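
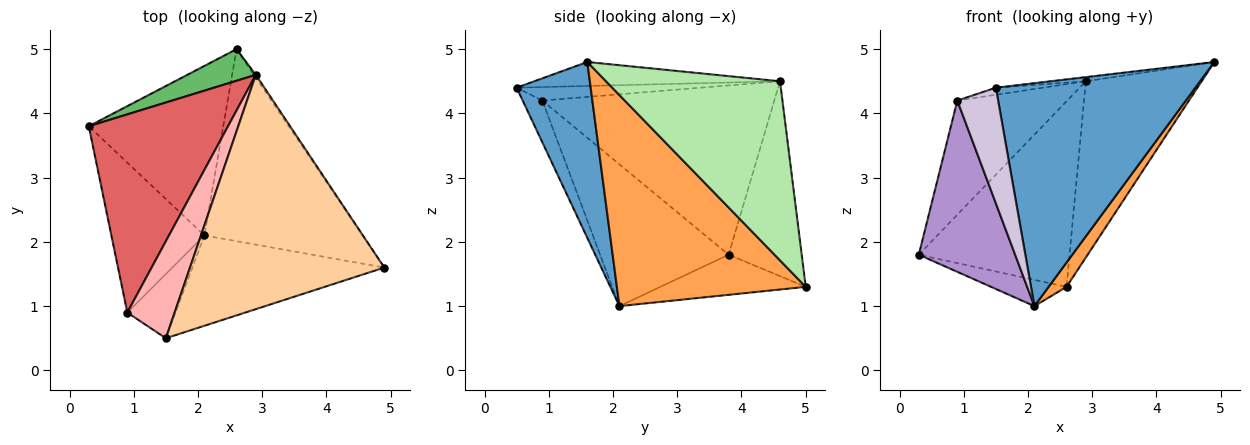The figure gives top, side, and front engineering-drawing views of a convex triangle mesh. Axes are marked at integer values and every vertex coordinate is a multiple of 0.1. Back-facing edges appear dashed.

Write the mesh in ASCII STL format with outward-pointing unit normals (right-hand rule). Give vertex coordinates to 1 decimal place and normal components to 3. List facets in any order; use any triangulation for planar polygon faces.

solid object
 facet normal 0.325 -0.876 -0.355
  outer loop
   vertex 2.1 2.1 1.0
   vertex 4.9 1.6 4.8
   vertex 1.5 0.5 4.4
  endloop
 endfacet
 facet normal -0.283 0.147 -0.948
  outer loop
   vertex 2.6 5.0 1.3
   vertex 2.1 2.1 1.0
   vertex 0.3 3.8 1.8
  endloop
 endfacet
 facet normal 0.798 -0.076 -0.598
  outer loop
   vertex 2.6 5.0 1.3
   vertex 4.9 1.6 4.8
   vertex 2.1 2.1 1.0
  endloop
 endfacet
 facet normal -0.122 0.018 0.992
  outer loop
   vertex 2.9 4.6 4.5
   vertex 1.5 0.5 4.4
   vertex 4.9 1.6 4.8
  endloop
 endfacet
 facet normal -0.431 0.889 0.152
  outer loop
   vertex 2.9 4.6 4.5
   vertex 2.6 5.0 1.3
   vertex 0.3 3.8 1.8
  endloop
 endfacet
 facet normal 0.832 0.554 -0.009
  outer loop
   vertex 2.9 4.6 4.5
   vertex 4.9 1.6 4.8
   vertex 2.6 5.0 1.3
  endloop
 endfacet
 facet normal -0.725 0.344 0.597
  outer loop
   vertex 0.9 0.9 4.2
   vertex 2.9 4.6 4.5
   vertex 0.3 3.8 1.8
  endloop
 endfacet
 facet normal -0.273 0.070 0.959
  outer loop
   vertex 0.9 0.9 4.2
   vertex 1.5 0.5 4.4
   vertex 2.9 4.6 4.5
  endloop
 endfacet
 facet normal -0.708 -0.531 -0.465
  outer loop
   vertex 0.9 0.9 4.2
   vertex 0.3 3.8 1.8
   vertex 2.1 2.1 1.0
  endloop
 endfacet
 facet normal -0.388 -0.806 -0.448
  outer loop
   vertex 0.9 0.9 4.2
   vertex 2.1 2.1 1.0
   vertex 1.5 0.5 4.4
  endloop
 endfacet
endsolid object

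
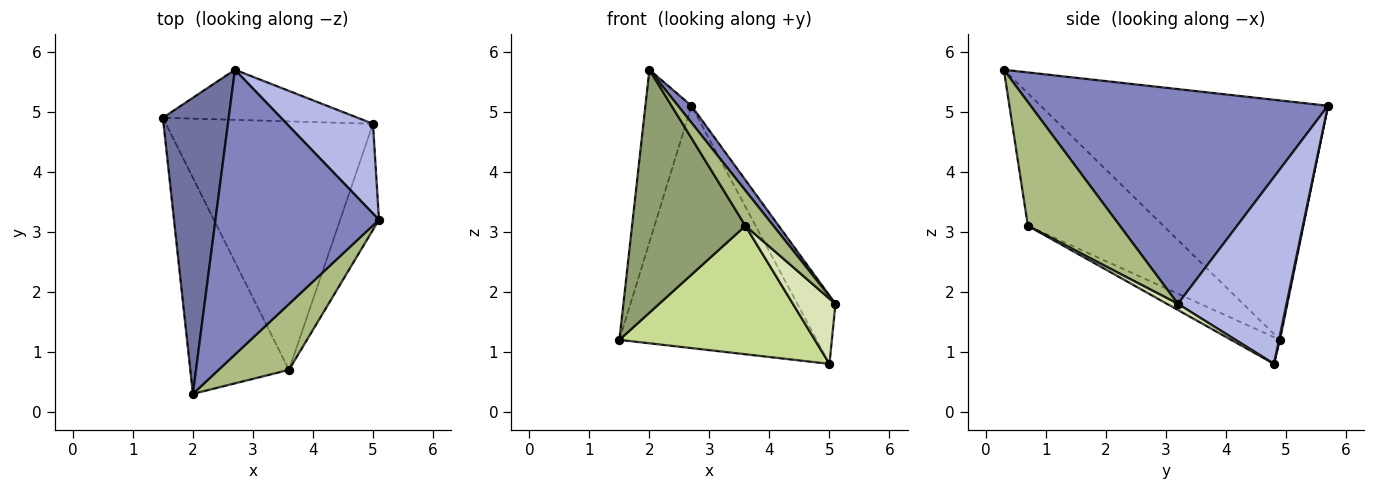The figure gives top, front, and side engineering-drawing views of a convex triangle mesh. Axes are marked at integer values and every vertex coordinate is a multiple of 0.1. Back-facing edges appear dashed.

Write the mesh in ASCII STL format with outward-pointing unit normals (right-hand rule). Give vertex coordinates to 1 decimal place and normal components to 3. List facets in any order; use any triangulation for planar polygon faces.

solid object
 facet normal -0.953 0.153 0.262
  outer loop
   vertex 2.7 5.7 5.1
   vertex 1.5 4.9 1.2
   vertex 2.0 0.3 5.7
  endloop
 endfacet
 facet normal 0.795 -0.036 0.605
  outer loop
   vertex 2.7 5.7 5.1
   vertex 2.0 0.3 5.7
   vertex 5.1 3.2 1.8
  endloop
 endfacet
 facet normal 0.005 0.979 -0.202
  outer loop
   vertex 5.0 4.8 0.8
   vertex 1.5 4.9 1.2
   vertex 2.7 5.7 5.1
  endloop
 endfacet
 facet normal 0.865 0.304 0.399
  outer loop
   vertex 5.0 4.8 0.8
   vertex 2.7 5.7 5.1
   vertex 5.1 3.2 1.8
  endloop
 endfacet
 facet normal -0.666 -0.557 -0.496
  outer loop
   vertex 3.6 0.7 3.1
   vertex 2.0 0.3 5.7
   vertex 1.5 4.9 1.2
  endloop
 endfacet
 facet normal 0.840 -0.256 0.478
  outer loop
   vertex 3.6 0.7 3.1
   vertex 5.1 3.2 1.8
   vertex 2.0 0.3 5.7
  endloop
 endfacet
 facet normal -0.114 -0.456 -0.883
  outer loop
   vertex 3.6 0.7 3.1
   vertex 1.5 4.9 1.2
   vertex 5.0 4.8 0.8
  endloop
 endfacet
 facet normal 0.134 -0.519 -0.844
  outer loop
   vertex 3.6 0.7 3.1
   vertex 5.0 4.8 0.8
   vertex 5.1 3.2 1.8
  endloop
 endfacet
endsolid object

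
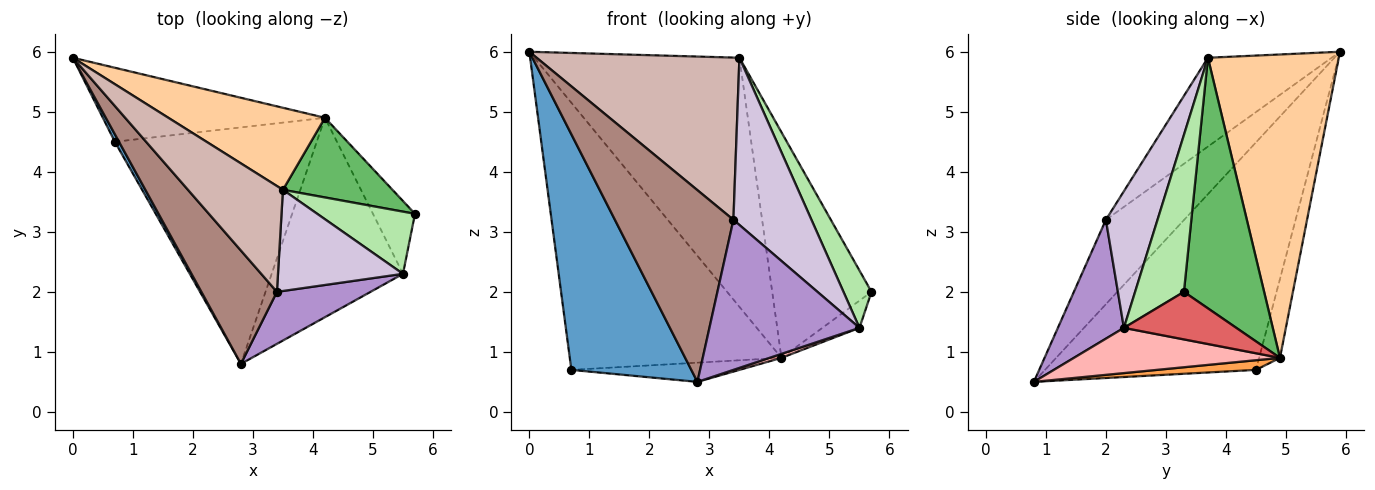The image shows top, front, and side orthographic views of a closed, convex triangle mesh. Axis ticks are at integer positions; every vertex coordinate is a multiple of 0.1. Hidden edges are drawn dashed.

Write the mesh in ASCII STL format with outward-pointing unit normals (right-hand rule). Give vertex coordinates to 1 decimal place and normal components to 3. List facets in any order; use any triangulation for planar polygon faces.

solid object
 facet normal -0.869 -0.494 0.016
  outer loop
   vertex 0.7 4.5 0.7
   vertex 2.8 0.8 0.5
   vertex 0.0 5.9 6.0
  endloop
 endfacet
 facet normal -0.094 0.959 -0.266
  outer loop
   vertex 0.7 4.5 0.7
   vertex 0.0 5.9 6.0
   vertex 4.2 4.9 0.9
  endloop
 endfacet
 facet normal 0.048 0.081 -0.996
  outer loop
   vertex 0.7 4.5 0.7
   vertex 4.2 4.9 0.9
   vertex 2.8 0.8 0.5
  endloop
 endfacet
 facet normal 0.518 0.812 0.268
  outer loop
   vertex 3.5 3.7 5.9
   vertex 4.2 4.9 0.9
   vertex 0.0 5.9 6.0
  endloop
 endfacet
 facet normal 0.606 0.750 0.265
  outer loop
   vertex 3.5 3.7 5.9
   vertex 5.7 3.3 2.0
   vertex 4.2 4.9 0.9
  endloop
 endfacet
 facet normal 0.763 -0.438 0.475
  outer loop
   vertex 5.5 2.3 1.4
   vertex 5.7 3.3 2.0
   vertex 3.5 3.7 5.9
  endloop
 endfacet
 facet normal 0.727 0.240 -0.643
  outer loop
   vertex 5.5 2.3 1.4
   vertex 4.2 4.9 0.9
   vertex 5.7 3.3 2.0
  endloop
 endfacet
 facet normal 0.326 -0.019 -0.945
  outer loop
   vertex 5.5 2.3 1.4
   vertex 2.8 0.8 0.5
   vertex 4.2 4.9 0.9
  endloop
 endfacet
 facet normal 0.384 -0.872 0.302
  outer loop
   vertex 3.4 2.0 3.2
   vertex 2.8 0.8 0.5
   vertex 5.5 2.3 1.4
  endloop
 endfacet
 facet normal 0.493 -0.745 0.451
  outer loop
   vertex 3.4 2.0 3.2
   vertex 5.5 2.3 1.4
   vertex 3.5 3.7 5.9
  endloop
 endfacet
 facet normal -0.494 -0.748 0.442
  outer loop
   vertex 3.4 2.0 3.2
   vertex 0.0 5.9 6.0
   vertex 2.8 0.8 0.5
  endloop
 endfacet
 facet normal -0.455 -0.746 0.486
  outer loop
   vertex 3.4 2.0 3.2
   vertex 3.5 3.7 5.9
   vertex 0.0 5.9 6.0
  endloop
 endfacet
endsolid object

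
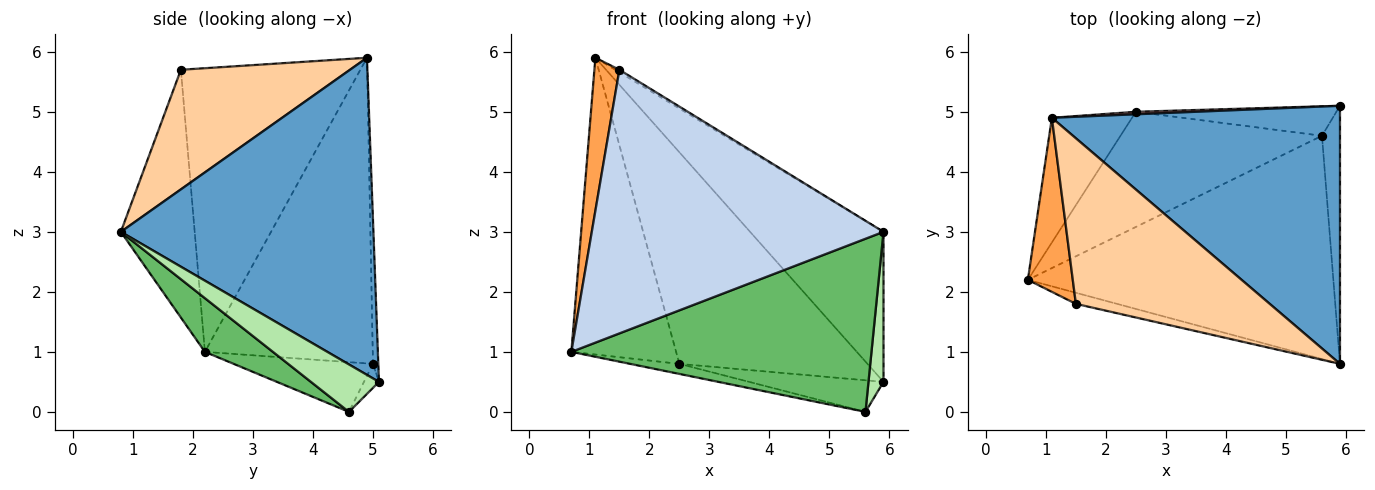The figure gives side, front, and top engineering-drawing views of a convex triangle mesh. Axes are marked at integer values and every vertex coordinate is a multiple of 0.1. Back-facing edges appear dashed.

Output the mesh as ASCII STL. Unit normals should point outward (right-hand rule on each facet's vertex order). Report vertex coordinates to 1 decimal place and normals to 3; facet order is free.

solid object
 facet normal 0.689 0.364 0.626
  outer loop
   vertex 1.1 4.9 5.9
   vertex 5.9 0.8 3.0
   vertex 5.9 5.1 0.5
  endloop
 endfacet
 facet normal -0.245 -0.969 -0.041
  outer loop
   vertex 1.5 1.8 5.7
   vertex 0.7 2.2 1.0
   vertex 5.9 0.8 3.0
  endloop
 endfacet
 facet normal -0.978 -0.136 0.155
  outer loop
   vertex 1.5 1.8 5.7
   vertex 1.1 4.9 5.9
   vertex 0.7 2.2 1.0
  endloop
 endfacet
 facet normal 0.525 0.013 0.851
  outer loop
   vertex 1.5 1.8 5.7
   vertex 5.9 0.8 3.0
   vertex 1.1 4.9 5.9
  endloop
 endfacet
 facet normal 0.138 -0.607 -0.783
  outer loop
   vertex 5.6 4.6 0.0
   vertex 5.9 0.8 3.0
   vertex 0.7 2.2 1.0
  endloop
 endfacet
 facet normal 0.916 -0.202 -0.347
  outer loop
   vertex 5.6 4.6 0.0
   vertex 5.9 5.1 0.5
   vertex 5.9 0.8 3.0
  endloop
 endfacet
 facet normal -0.828 0.517 -0.217
  outer loop
   vertex 2.5 5.0 0.8
   vertex 0.7 2.2 1.0
   vertex 1.1 4.9 5.9
  endloop
 endfacet
 facet normal -0.028 1.000 0.012
  outer loop
   vertex 2.5 5.0 0.8
   vertex 1.1 4.9 5.9
   vertex 5.9 5.1 0.5
  endloop
 endfacet
 facet normal -0.239 0.084 -0.967
  outer loop
   vertex 2.5 5.0 0.8
   vertex 5.6 4.6 0.0
   vertex 0.7 2.2 1.0
  endloop
 endfacet
 facet normal -0.081 0.729 -0.680
  outer loop
   vertex 2.5 5.0 0.8
   vertex 5.9 5.1 0.5
   vertex 5.6 4.6 0.0
  endloop
 endfacet
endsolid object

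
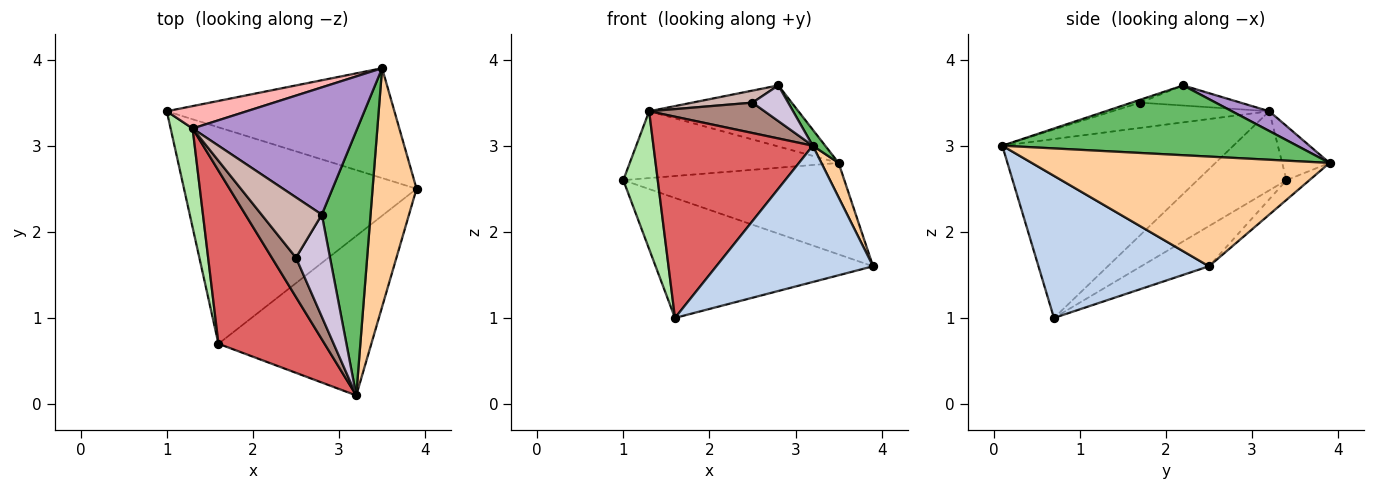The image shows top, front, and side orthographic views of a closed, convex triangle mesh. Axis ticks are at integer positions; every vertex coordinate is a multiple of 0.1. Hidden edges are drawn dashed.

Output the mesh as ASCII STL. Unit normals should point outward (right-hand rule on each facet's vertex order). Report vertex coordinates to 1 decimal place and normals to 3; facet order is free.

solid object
 facet normal -0.149 0.479 -0.865
  outer loop
   vertex 1.6 0.7 1.0
   vertex 1.0 3.4 2.6
   vertex 3.9 2.5 1.6
  endloop
 endfacet
 facet normal 0.577 -0.531 -0.621
  outer loop
   vertex 1.6 0.7 1.0
   vertex 3.9 2.5 1.6
   vertex 3.2 0.1 3.0
  endloop
 endfacet
 facet normal -0.066 0.638 -0.767
  outer loop
   vertex 3.5 3.9 2.8
   vertex 3.9 2.5 1.6
   vertex 1.0 3.4 2.6
  endloop
 endfacet
 facet normal 0.927 -0.054 0.372
  outer loop
   vertex 3.5 3.9 2.8
   vertex 3.2 0.1 3.0
   vertex 3.9 2.5 1.6
  endloop
 endfacet
 facet normal 0.819 -0.035 0.572
  outer loop
   vertex 2.8 2.2 3.7
   vertex 3.2 0.1 3.0
   vertex 3.5 3.9 2.8
  endloop
 endfacet
 facet normal -0.903 -0.349 0.251
  outer loop
   vertex 1.3 3.2 3.4
   vertex 1.0 3.4 2.6
   vertex 1.6 0.7 1.0
  endloop
 endfacet
 facet normal -0.740 -0.510 0.439
  outer loop
   vertex 1.3 3.2 3.4
   vertex 1.6 0.7 1.0
   vertex 3.2 0.1 3.0
  endloop
 endfacet
 facet normal -0.210 0.927 0.311
  outer loop
   vertex 1.3 3.2 3.4
   vertex 3.5 3.9 2.8
   vertex 1.0 3.4 2.6
  endloop
 endfacet
 facet normal 0.108 0.430 0.896
  outer loop
   vertex 1.3 3.2 3.4
   vertex 2.8 2.2 3.7
   vertex 3.5 3.9 2.8
  endloop
 endfacet
 facet normal -0.079 -0.329 0.941
  outer loop
   vertex 2.5 1.7 3.5
   vertex 3.2 0.1 3.0
   vertex 2.8 2.2 3.7
  endloop
 endfacet
 facet normal -0.638 -0.470 0.610
  outer loop
   vertex 2.5 1.7 3.5
   vertex 1.3 3.2 3.4
   vertex 3.2 0.1 3.0
  endloop
 endfacet
 facet normal -0.311 -0.186 0.932
  outer loop
   vertex 2.5 1.7 3.5
   vertex 2.8 2.2 3.7
   vertex 1.3 3.2 3.4
  endloop
 endfacet
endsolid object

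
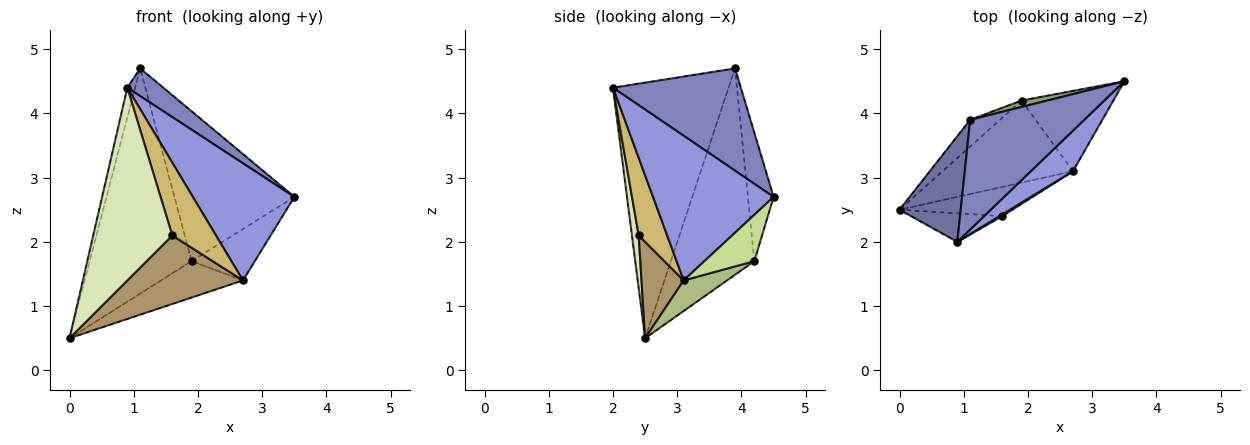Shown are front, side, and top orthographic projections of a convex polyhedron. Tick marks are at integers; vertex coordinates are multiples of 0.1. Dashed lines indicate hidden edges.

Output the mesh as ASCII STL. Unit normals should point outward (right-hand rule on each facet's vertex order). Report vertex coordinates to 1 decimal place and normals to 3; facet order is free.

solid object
 facet normal -0.970 0.065 0.232
  outer loop
   vertex 1.1 3.9 4.7
   vertex 0.0 2.5 0.5
   vertex 0.9 2.0 4.4
  endloop
 endfacet
 facet normal 0.656 -0.185 0.732
  outer loop
   vertex 1.1 3.9 4.7
   vertex 0.9 2.0 4.4
   vertex 3.5 4.5 2.7
  endloop
 endfacet
 facet normal 0.747 -0.629 0.218
  outer loop
   vertex 2.7 3.1 1.4
   vertex 3.5 4.5 2.7
   vertex 0.9 2.0 4.4
  endloop
 endfacet
 facet normal -0.631 0.770 -0.091
  outer loop
   vertex 1.9 4.2 1.7
   vertex 0.0 2.5 0.5
   vertex 1.1 3.9 4.7
  endloop
 endfacet
 facet normal -0.209 0.977 0.042
  outer loop
   vertex 1.9 4.2 1.7
   vertex 1.1 3.9 4.7
   vertex 3.5 4.5 2.7
  endloop
 endfacet
 facet normal 0.210 0.396 -0.894
  outer loop
   vertex 1.9 4.2 1.7
   vertex 2.7 3.1 1.4
   vertex 0.0 2.5 0.5
  endloop
 endfacet
 facet normal 0.391 0.496 -0.775
  outer loop
   vertex 1.9 4.2 1.7
   vertex 3.5 4.5 2.7
   vertex 2.7 3.1 1.4
  endloop
 endfacet
 facet normal 0.084 -0.986 -0.146
  outer loop
   vertex 1.6 2.4 2.1
   vertex 0.9 2.0 4.4
   vertex 0.0 2.5 0.5
  endloop
 endfacet
 facet normal 0.318 -0.872 -0.372
  outer loop
   vertex 1.6 2.4 2.1
   vertex 0.0 2.5 0.5
   vertex 2.7 3.1 1.4
  endloop
 endfacet
 facet normal 0.546 -0.838 0.021
  outer loop
   vertex 1.6 2.4 2.1
   vertex 2.7 3.1 1.4
   vertex 0.9 2.0 4.4
  endloop
 endfacet
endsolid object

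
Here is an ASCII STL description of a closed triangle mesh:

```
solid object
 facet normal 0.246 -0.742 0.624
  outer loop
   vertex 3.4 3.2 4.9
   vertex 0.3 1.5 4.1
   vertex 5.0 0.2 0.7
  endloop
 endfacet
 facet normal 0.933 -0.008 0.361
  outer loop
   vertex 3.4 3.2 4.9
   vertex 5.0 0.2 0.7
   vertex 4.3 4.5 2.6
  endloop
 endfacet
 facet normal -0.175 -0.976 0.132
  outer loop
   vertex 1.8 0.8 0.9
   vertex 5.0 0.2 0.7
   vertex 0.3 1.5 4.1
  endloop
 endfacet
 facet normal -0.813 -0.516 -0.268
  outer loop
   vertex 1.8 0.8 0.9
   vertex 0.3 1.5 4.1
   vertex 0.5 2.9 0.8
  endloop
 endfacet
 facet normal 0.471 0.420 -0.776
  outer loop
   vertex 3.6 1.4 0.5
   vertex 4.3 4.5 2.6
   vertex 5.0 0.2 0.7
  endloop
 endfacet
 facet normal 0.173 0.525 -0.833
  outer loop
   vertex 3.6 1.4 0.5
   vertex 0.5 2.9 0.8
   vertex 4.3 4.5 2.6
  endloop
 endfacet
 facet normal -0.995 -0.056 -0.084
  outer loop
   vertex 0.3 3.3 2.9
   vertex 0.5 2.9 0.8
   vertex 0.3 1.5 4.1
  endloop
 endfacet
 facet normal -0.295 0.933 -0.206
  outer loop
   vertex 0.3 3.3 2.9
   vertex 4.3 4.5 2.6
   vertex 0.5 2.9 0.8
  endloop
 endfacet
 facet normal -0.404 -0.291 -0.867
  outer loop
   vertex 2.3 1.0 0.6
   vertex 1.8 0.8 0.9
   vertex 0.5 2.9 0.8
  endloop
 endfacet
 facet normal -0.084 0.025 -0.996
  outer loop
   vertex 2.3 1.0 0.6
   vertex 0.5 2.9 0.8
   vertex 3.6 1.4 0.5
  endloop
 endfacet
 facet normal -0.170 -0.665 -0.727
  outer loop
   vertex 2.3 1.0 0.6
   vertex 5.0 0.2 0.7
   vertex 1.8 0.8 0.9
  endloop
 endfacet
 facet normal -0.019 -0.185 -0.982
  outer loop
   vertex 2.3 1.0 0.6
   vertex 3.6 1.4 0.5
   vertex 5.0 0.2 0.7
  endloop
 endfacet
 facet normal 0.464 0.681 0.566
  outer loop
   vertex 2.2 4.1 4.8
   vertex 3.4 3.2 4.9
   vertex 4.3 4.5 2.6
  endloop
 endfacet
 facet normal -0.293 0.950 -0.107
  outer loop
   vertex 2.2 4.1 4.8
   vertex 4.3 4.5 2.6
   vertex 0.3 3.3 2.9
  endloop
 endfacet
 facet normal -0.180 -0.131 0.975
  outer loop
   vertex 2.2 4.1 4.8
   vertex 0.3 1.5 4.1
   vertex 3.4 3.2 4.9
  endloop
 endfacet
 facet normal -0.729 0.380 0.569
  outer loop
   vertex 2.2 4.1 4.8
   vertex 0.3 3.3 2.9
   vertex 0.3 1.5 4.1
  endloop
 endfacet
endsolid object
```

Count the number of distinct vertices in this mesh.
10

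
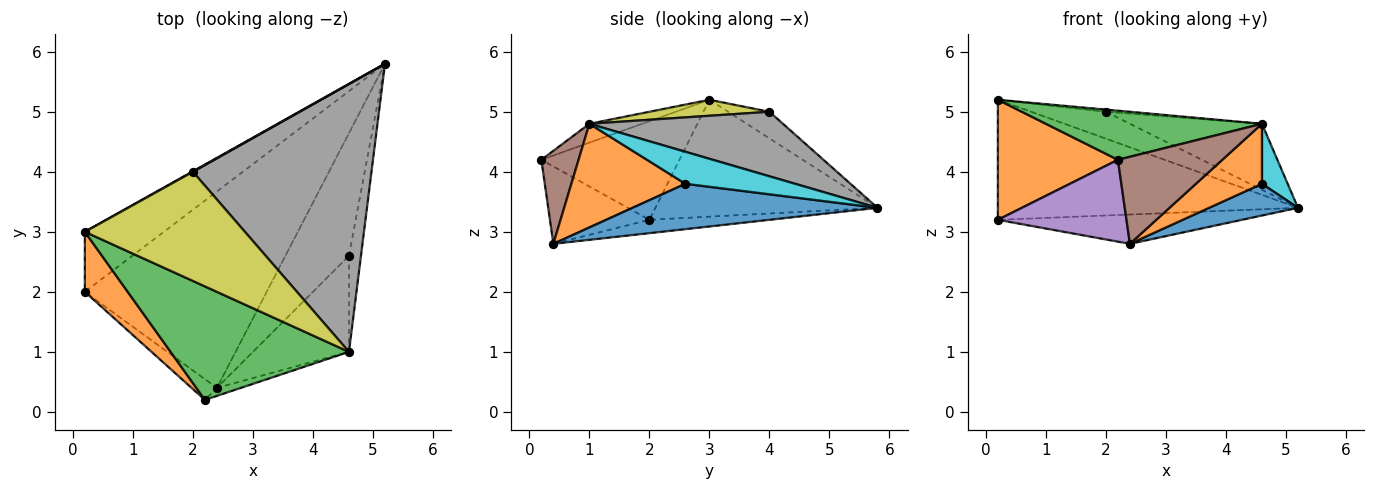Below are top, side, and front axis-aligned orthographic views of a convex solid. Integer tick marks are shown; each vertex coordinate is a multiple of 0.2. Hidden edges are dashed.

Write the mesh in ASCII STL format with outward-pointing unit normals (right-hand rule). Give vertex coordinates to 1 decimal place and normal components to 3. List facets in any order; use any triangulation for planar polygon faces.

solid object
 facet normal -0.552 0.746 -0.373
  outer loop
   vertex 0.2 3.0 5.2
   vertex 5.2 5.8 3.4
   vertex 0.2 2.0 3.2
  endloop
 endfacet
 facet normal -0.717 -0.623 0.312
  outer loop
   vertex 0.2 3.0 5.2
   vertex 0.2 2.0 3.2
   vertex 2.2 0.2 4.2
  endloop
 endfacet
 facet normal -0.097 -0.395 0.913
  outer loop
   vertex 4.6 1.0 4.8
   vertex 0.2 3.0 5.2
   vertex 2.2 0.2 4.2
  endloop
 endfacet
 facet normal -0.072 0.147 -0.986
  outer loop
   vertex 2.4 0.4 2.8
   vertex 0.2 2.0 3.2
   vertex 5.2 5.8 3.4
  endloop
 endfacet
 facet normal -0.600 -0.776 -0.196
  outer loop
   vertex 2.4 0.4 2.8
   vertex 2.2 0.2 4.2
   vertex 0.2 2.0 3.2
  endloop
 endfacet
 facet normal 0.334 -0.938 -0.086
  outer loop
   vertex 2.4 0.4 2.8
   vertex 4.6 1.0 4.8
   vertex 2.2 0.2 4.2
  endloop
 endfacet
 facet normal -0.484 0.875 0.016
  outer loop
   vertex 2.0 4.0 5.0
   vertex 5.2 5.8 3.4
   vertex 0.2 3.0 5.2
  endloop
 endfacet
 facet normal 0.331 0.226 0.916
  outer loop
   vertex 2.0 4.0 5.0
   vertex 4.6 1.0 4.8
   vertex 5.2 5.8 3.4
  endloop
 endfacet
 facet normal 0.099 0.020 0.995
  outer loop
   vertex 2.0 4.0 5.0
   vertex 0.2 3.0 5.2
   vertex 4.6 1.0 4.8
  endloop
 endfacet
 facet normal 0.915 -0.214 -0.343
  outer loop
   vertex 4.6 2.6 3.8
   vertex 5.2 5.8 3.4
   vertex 4.6 1.0 4.8
  endloop
 endfacet
 facet normal 0.568 -0.206 -0.797
  outer loop
   vertex 4.6 2.6 3.8
   vertex 2.4 0.4 2.8
   vertex 5.2 5.8 3.4
  endloop
 endfacet
 facet normal 0.675 -0.391 -0.625
  outer loop
   vertex 4.6 2.6 3.8
   vertex 4.6 1.0 4.8
   vertex 2.4 0.4 2.8
  endloop
 endfacet
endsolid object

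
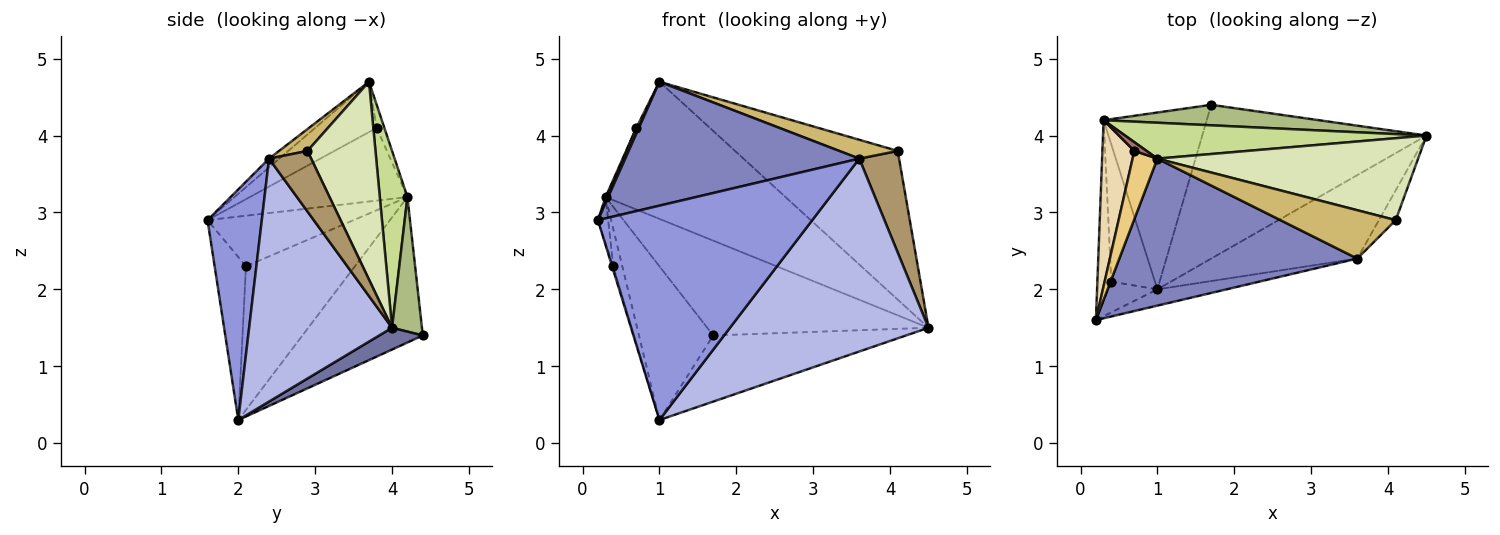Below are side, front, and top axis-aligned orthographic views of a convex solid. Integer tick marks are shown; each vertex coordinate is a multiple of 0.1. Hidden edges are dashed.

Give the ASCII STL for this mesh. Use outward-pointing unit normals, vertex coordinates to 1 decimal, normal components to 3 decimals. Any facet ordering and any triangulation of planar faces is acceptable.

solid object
 facet normal 0.089 0.393 -0.915
  outer loop
   vertex 1.0 2.0 0.3
   vertex 1.7 4.4 1.4
   vertex 4.5 4.0 1.5
  endloop
 endfacet
 facet normal -0.028 -0.644 0.764
  outer loop
   vertex 3.6 2.4 3.7
   vertex 1.0 3.7 4.7
   vertex 0.2 1.6 2.9
  endloop
 endfacet
 facet normal 0.245 -0.967 -0.073
  outer loop
   vertex 3.6 2.4 3.7
   vertex 0.2 1.6 2.9
   vertex 1.0 2.0 0.3
  endloop
 endfacet
 facet normal 0.551 -0.766 -0.331
  outer loop
   vertex 3.6 2.4 3.7
   vertex 1.0 2.0 0.3
   vertex 4.5 4.0 1.5
  endloop
 endfacet
 facet normal -0.729 0.449 -0.517
  outer loop
   vertex 0.3 4.2 3.2
   vertex 1.7 4.4 1.4
   vertex 1.0 2.0 0.3
  endloop
 endfacet
 facet normal 0.131 0.969 0.210
  outer loop
   vertex 0.3 4.2 3.2
   vertex 4.5 4.0 1.5
   vertex 1.7 4.4 1.4
  endloop
 endfacet
 facet normal 0.147 0.957 0.250
  outer loop
   vertex 0.3 4.2 3.2
   vertex 1.0 3.7 4.7
   vertex 4.5 4.0 1.5
  endloop
 endfacet
 facet normal 0.344 0.822 0.453
  outer loop
   vertex 4.1 2.9 3.8
   vertex 4.5 4.0 1.5
   vertex 1.0 3.7 4.7
  endloop
 endfacet
 facet normal 0.713 -0.673 -0.198
  outer loop
   vertex 4.1 2.9 3.8
   vertex 3.6 2.4 3.7
   vertex 4.5 4.0 1.5
  endloop
 endfacet
 facet normal 0.174 -0.358 0.918
  outer loop
   vertex 4.1 2.9 3.8
   vertex 1.0 3.7 4.7
   vertex 3.6 2.4 3.7
  endloop
 endfacet
 facet normal -0.896 -0.037 0.442
  outer loop
   vertex 0.7 3.8 4.1
   vertex 0.2 1.6 2.9
   vertex 1.0 3.7 4.7
  endloop
 endfacet
 facet normal -0.916 -0.011 0.402
  outer loop
   vertex 0.7 3.8 4.1
   vertex 0.3 4.2 3.2
   vertex 0.2 1.6 2.9
  endloop
 endfacet
 facet normal -0.869 0.174 0.463
  outer loop
   vertex 0.7 3.8 4.1
   vertex 1.0 3.7 4.7
   vertex 0.3 4.2 3.2
  endloop
 endfacet
 facet normal -0.957 0.036 -0.289
  outer loop
   vertex 0.4 2.1 2.3
   vertex 1.0 2.0 0.3
   vertex 0.2 1.6 2.9
  endloop
 endfacet
 facet normal -0.962 0.068 -0.264
  outer loop
   vertex 0.4 2.1 2.3
   vertex 0.2 1.6 2.9
   vertex 0.3 4.2 3.2
  endloop
 endfacet
 facet normal -0.954 0.079 -0.290
  outer loop
   vertex 0.4 2.1 2.3
   vertex 0.3 4.2 3.2
   vertex 1.0 2.0 0.3
  endloop
 endfacet
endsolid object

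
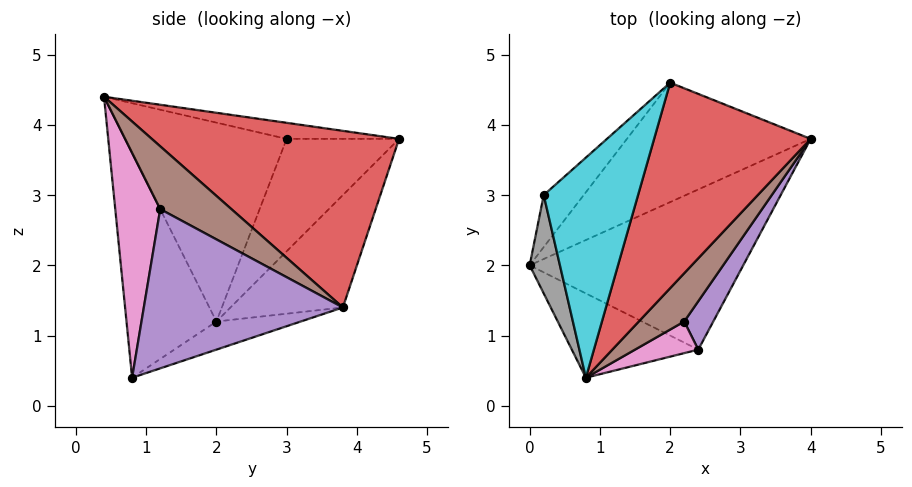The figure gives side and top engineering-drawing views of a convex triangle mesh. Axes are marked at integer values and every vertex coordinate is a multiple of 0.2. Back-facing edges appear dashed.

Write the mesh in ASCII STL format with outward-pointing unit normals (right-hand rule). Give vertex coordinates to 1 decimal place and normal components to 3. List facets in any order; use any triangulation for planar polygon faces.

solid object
 facet normal -0.121 0.371 -0.921
  outer loop
   vertex 2.4 0.8 0.4
   vertex 0.0 2.0 1.2
   vertex 4.0 3.8 1.4
  endloop
 endfacet
 facet normal -0.503 -0.817 -0.283
  outer loop
   vertex 0.8 0.4 4.4
   vertex 0.0 2.0 1.2
   vertex 2.4 0.8 0.4
  endloop
 endfacet
 facet normal -0.325 0.782 -0.532
  outer loop
   vertex 2.0 4.6 3.8
   vertex 4.0 3.8 1.4
   vertex 0.0 2.0 1.2
  endloop
 endfacet
 facet normal 0.743 -0.118 0.659
  outer loop
   vertex 2.0 4.6 3.8
   vertex 0.8 0.4 4.4
   vertex 4.0 3.8 1.4
  endloop
 endfacet
 facet normal 0.849 -0.505 0.155
  outer loop
   vertex 2.2 1.2 2.8
   vertex 2.4 0.8 0.4
   vertex 4.0 3.8 1.4
  endloop
 endfacet
 facet normal 0.787 -0.238 0.569
  outer loop
   vertex 2.2 1.2 2.8
   vertex 4.0 3.8 1.4
   vertex 0.8 0.4 4.4
  endloop
 endfacet
 facet normal 0.634 -0.753 0.178
  outer loop
   vertex 2.2 1.2 2.8
   vertex 0.8 0.4 4.4
   vertex 2.4 0.8 0.4
  endloop
 endfacet
 facet normal -0.971 -0.190 0.148
  outer loop
   vertex 0.2 3.0 3.8
   vertex 0.0 2.0 1.2
   vertex 0.8 0.4 4.4
  endloop
 endfacet
 facet normal -0.647 0.727 -0.230
  outer loop
   vertex 0.2 3.0 3.8
   vertex 2.0 4.6 3.8
   vertex 0.0 2.0 1.2
  endloop
 endfacet
 facet normal -0.165 0.185 0.969
  outer loop
   vertex 0.2 3.0 3.8
   vertex 0.8 0.4 4.4
   vertex 2.0 4.6 3.8
  endloop
 endfacet
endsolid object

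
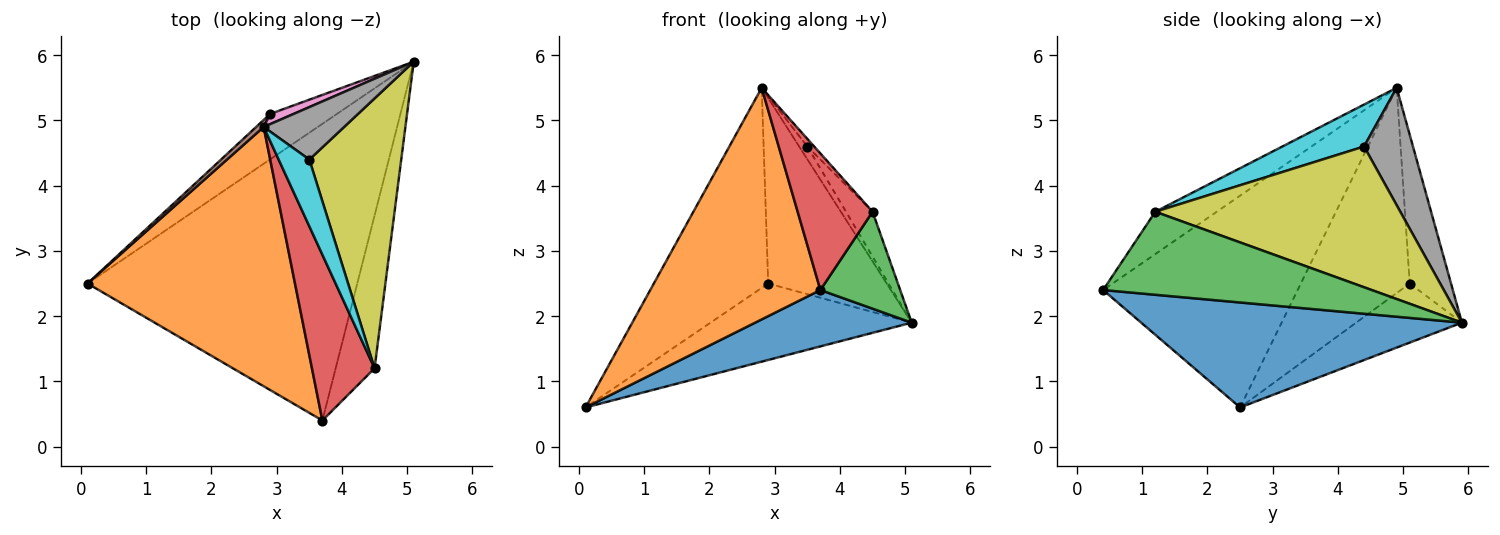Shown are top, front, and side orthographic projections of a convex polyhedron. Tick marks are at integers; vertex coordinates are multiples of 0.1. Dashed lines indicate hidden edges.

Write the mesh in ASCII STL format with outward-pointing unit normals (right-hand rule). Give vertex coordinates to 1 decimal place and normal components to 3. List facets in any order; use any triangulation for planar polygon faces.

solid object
 facet normal 0.357 -0.174 -0.918
  outer loop
   vertex 3.7 0.4 2.4
   vertex 0.1 2.5 0.6
   vertex 5.1 5.9 1.9
  endloop
 endfacet
 facet normal -0.606 -0.530 0.593
  outer loop
   vertex 2.8 4.9 5.5
   vertex 0.1 2.5 0.6
   vertex 3.7 0.4 2.4
  endloop
 endfacet
 facet normal 0.874 -0.260 -0.410
  outer loop
   vertex 4.5 1.2 3.6
   vertex 3.7 0.4 2.4
   vertex 5.1 5.9 1.9
  endloop
 endfacet
 facet normal -0.462 -0.564 0.684
  outer loop
   vertex 4.5 1.2 3.6
   vertex 2.8 4.9 5.5
   vertex 3.7 0.4 2.4
  endloop
 endfacet
 facet normal -0.412 0.784 -0.465
  outer loop
   vertex 2.9 5.1 2.5
   vertex 5.1 5.9 1.9
   vertex 0.1 2.5 0.6
  endloop
 endfacet
 facet normal -0.689 0.724 0.025
  outer loop
   vertex 2.9 5.1 2.5
   vertex 0.1 2.5 0.6
   vertex 2.8 4.9 5.5
  endloop
 endfacet
 facet normal -0.329 0.943 0.052
  outer loop
   vertex 2.9 5.1 2.5
   vertex 2.8 4.9 5.5
   vertex 5.1 5.9 1.9
  endloop
 endfacet
 facet normal 0.817 0.136 0.560
  outer loop
   vertex 3.5 4.4 4.6
   vertex 5.1 5.9 1.9
   vertex 2.8 4.9 5.5
  endloop
 endfacet
 facet normal 0.834 0.090 0.544
  outer loop
   vertex 3.5 4.4 4.6
   vertex 4.5 1.2 3.6
   vertex 5.1 5.9 1.9
  endloop
 endfacet
 facet normal 0.805 0.068 0.589
  outer loop
   vertex 3.5 4.4 4.6
   vertex 2.8 4.9 5.5
   vertex 4.5 1.2 3.6
  endloop
 endfacet
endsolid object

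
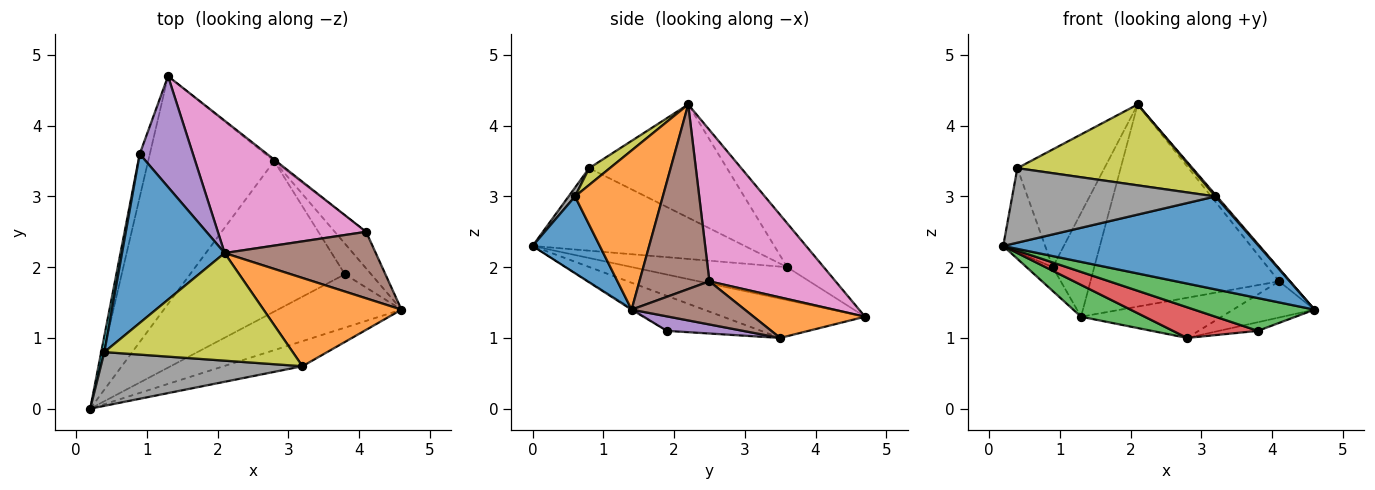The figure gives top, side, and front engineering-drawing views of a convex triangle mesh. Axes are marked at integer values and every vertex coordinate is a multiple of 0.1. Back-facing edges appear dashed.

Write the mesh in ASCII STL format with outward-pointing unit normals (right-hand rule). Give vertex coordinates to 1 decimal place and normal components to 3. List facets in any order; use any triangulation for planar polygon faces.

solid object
 facet normal 0.246 -0.936 -0.253
  outer loop
   vertex 3.2 0.6 3.0
   vertex 0.2 0.0 2.3
   vertex 4.6 1.4 1.4
  endloop
 endfacet
 facet normal 0.756 -0.013 0.655
  outer loop
   vertex 3.2 0.6 3.0
   vertex 4.6 1.4 1.4
   vertex 2.1 2.2 4.3
  endloop
 endfacet
 facet normal -0.008 -0.524 -0.852
  outer loop
   vertex 3.8 1.9 1.1
   vertex 4.6 1.4 1.4
   vertex 0.2 0.0 2.3
  endloop
 endfacet
 facet normal -0.944 0.159 -0.289
  outer loop
   vertex 0.9 3.6 2.0
   vertex 1.3 4.7 1.3
   vertex 0.2 0.0 2.3
  endloop
 endfacet
 facet normal -0.516 0.586 0.625
  outer loop
   vertex 0.9 3.6 2.0
   vertex 2.1 2.2 4.3
   vertex 1.3 4.7 1.3
  endloop
 endfacet
 facet normal 0.768 0.120 0.629
  outer loop
   vertex 4.1 2.5 1.8
   vertex 2.1 2.2 4.3
   vertex 4.6 1.4 1.4
  endloop
 endfacet
 facet normal 0.488 0.730 0.478
  outer loop
   vertex 4.1 2.5 1.8
   vertex 1.3 4.7 1.3
   vertex 2.1 2.2 4.3
  endloop
 endfacet
 facet normal 0.026 -0.811 0.585
  outer loop
   vertex 0.4 0.8 3.4
   vertex 0.2 0.0 2.3
   vertex 3.2 0.6 3.0
  endloop
 endfacet
 facet normal 0.071 -0.599 0.798
  outer loop
   vertex 0.4 0.8 3.4
   vertex 3.2 0.6 3.0
   vertex 2.1 2.2 4.3
  endloop
 endfacet
 facet normal -0.980 0.194 0.037
  outer loop
   vertex 0.4 0.8 3.4
   vertex 0.9 3.6 2.0
   vertex 0.2 0.0 2.3
  endloop
 endfacet
 facet normal -0.671 0.424 0.608
  outer loop
   vertex 0.4 0.8 3.4
   vertex 2.1 2.2 4.3
   vertex 0.9 3.6 2.0
  endloop
 endfacet
 facet normal 0.621 0.783 -0.030
  outer loop
   vertex 2.8 3.5 1.0
   vertex 1.3 4.7 1.3
   vertex 4.1 2.5 1.8
  endloop
 endfacet
 facet normal -0.295 -0.132 -0.946
  outer loop
   vertex 2.8 3.5 1.0
   vertex 0.2 0.0 2.3
   vertex 1.3 4.7 1.3
  endloop
 endfacet
 facet normal -0.216 -0.195 -0.957
  outer loop
   vertex 2.8 3.5 1.0
   vertex 3.8 1.9 1.1
   vertex 0.2 0.0 2.3
  endloop
 endfacet
 facet normal 0.469 0.240 -0.850
  outer loop
   vertex 2.8 3.5 1.0
   vertex 4.6 1.4 1.4
   vertex 3.8 1.9 1.1
  endloop
 endfacet
 facet normal 0.699 0.503 -0.508
  outer loop
   vertex 2.8 3.5 1.0
   vertex 4.1 2.5 1.8
   vertex 4.6 1.4 1.4
  endloop
 endfacet
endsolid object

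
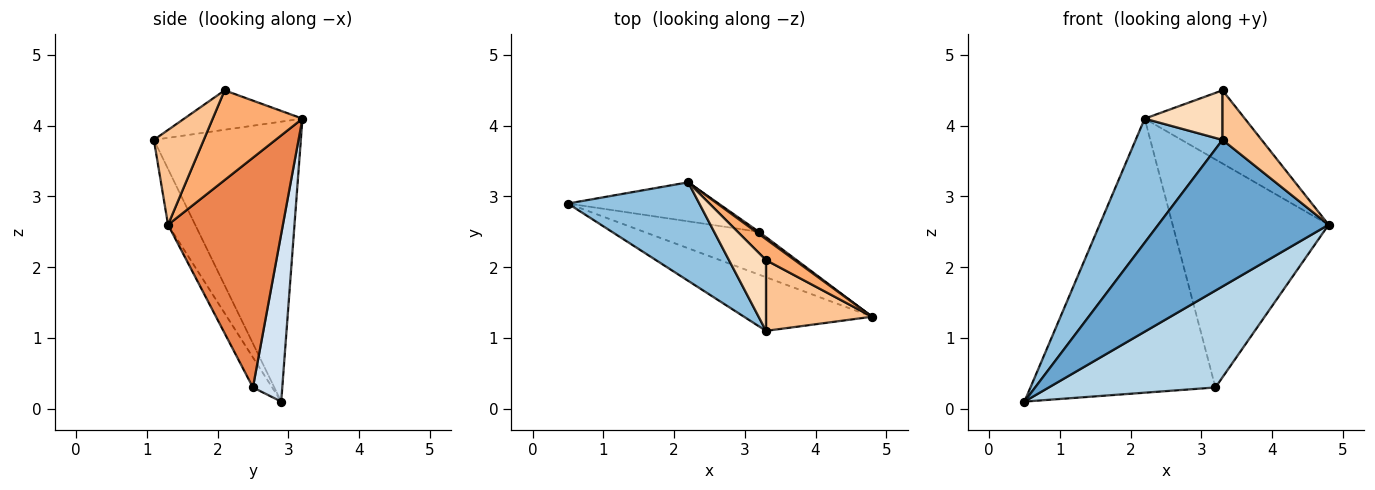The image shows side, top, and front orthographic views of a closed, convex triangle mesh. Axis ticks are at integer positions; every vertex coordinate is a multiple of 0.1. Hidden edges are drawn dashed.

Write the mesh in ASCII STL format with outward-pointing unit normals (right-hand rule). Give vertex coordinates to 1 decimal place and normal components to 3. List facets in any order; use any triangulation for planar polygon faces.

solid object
 facet normal -0.148 -0.929 -0.340
  outer loop
   vertex 3.3 1.1 3.8
   vertex 0.5 2.9 0.1
   vertex 4.8 1.3 2.6
  endloop
 endfacet
 facet normal -0.798 -0.472 0.375
  outer loop
   vertex 3.3 1.1 3.8
   vertex 2.2 3.2 4.1
   vertex 0.5 2.9 0.1
  endloop
 endfacet
 facet normal -0.105 -0.910 -0.402
  outer loop
   vertex 3.2 2.5 0.3
   vertex 4.8 1.3 2.6
   vertex 0.5 2.9 0.1
  endloop
 endfacet
 facet normal 0.155 0.978 -0.139
  outer loop
   vertex 3.2 2.5 0.3
   vertex 0.5 2.9 0.1
   vertex 2.2 3.2 4.1
  endloop
 endfacet
 facet normal 0.593 0.805 0.008
  outer loop
   vertex 3.2 2.5 0.3
   vertex 2.2 3.2 4.1
   vertex 4.8 1.3 2.6
  endloop
 endfacet
 facet normal 0.653 0.728 0.209
  outer loop
   vertex 3.3 2.1 4.5
   vertex 4.8 1.3 2.6
   vertex 2.2 3.2 4.1
  endloop
 endfacet
 facet normal 0.591 -0.463 0.661
  outer loop
   vertex 3.3 2.1 4.5
   vertex 3.3 1.1 3.8
   vertex 4.8 1.3 2.6
  endloop
 endfacet
 facet normal -0.657 -0.432 0.618
  outer loop
   vertex 3.3 2.1 4.5
   vertex 2.2 3.2 4.1
   vertex 3.3 1.1 3.8
  endloop
 endfacet
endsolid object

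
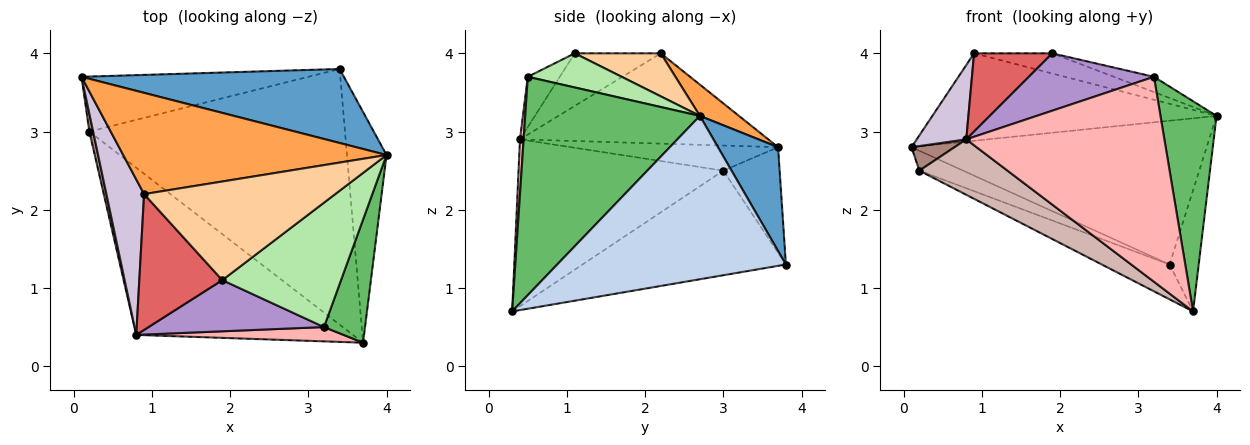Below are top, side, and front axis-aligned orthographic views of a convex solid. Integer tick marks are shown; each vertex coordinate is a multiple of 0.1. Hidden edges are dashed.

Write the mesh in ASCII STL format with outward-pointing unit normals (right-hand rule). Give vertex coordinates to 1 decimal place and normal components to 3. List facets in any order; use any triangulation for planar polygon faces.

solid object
 facet normal 0.178 0.875 0.450
  outer loop
   vertex 3.4 3.8 1.3
   vertex 0.1 3.7 2.8
   vertex 4.0 2.7 3.2
  endloop
 endfacet
 facet normal 0.965 0.123 -0.234
  outer loop
   vertex 3.4 3.8 1.3
   vertex 4.0 2.7 3.2
   vertex 3.7 0.3 0.7
  endloop
 endfacet
 facet normal 0.090 0.651 0.754
  outer loop
   vertex 0.9 2.2 4.0
   vertex 4.0 2.7 3.2
   vertex 0.1 3.7 2.8
  endloop
 endfacet
 facet normal 0.215 0.196 0.957
  outer loop
   vertex 0.9 2.2 4.0
   vertex 1.9 1.1 4.0
   vertex 4.0 2.7 3.2
  endloop
 endfacet
 facet normal 0.937 -0.301 0.176
  outer loop
   vertex 3.2 0.5 3.7
   vertex 3.7 0.3 0.7
   vertex 4.0 2.7 3.2
  endloop
 endfacet
 facet normal 0.274 0.117 0.954
  outer loop
   vertex 3.2 0.5 3.7
   vertex 4.0 2.7 3.2
   vertex 1.9 1.1 4.0
  endloop
 endfacet
 facet normal -0.481 -0.437 0.760
  outer loop
   vertex 0.8 0.4 2.9
   vertex 1.9 1.1 4.0
   vertex 0.9 2.2 4.0
  endloop
 endfacet
 facet normal 0.018 -0.997 0.070
  outer loop
   vertex 0.8 0.4 2.9
   vertex 3.7 0.3 0.7
   vertex 3.2 0.5 3.7
  endloop
 endfacet
 facet normal -0.187 -0.733 0.654
  outer loop
   vertex 0.8 0.4 2.9
   vertex 3.2 0.5 3.7
   vertex 1.9 1.1 4.0
  endloop
 endfacet
 facet normal -0.908 -0.181 0.379
  outer loop
   vertex 0.8 0.4 2.9
   vertex 0.9 2.2 4.0
   vertex 0.1 3.7 2.8
  endloop
 endfacet
 facet normal -0.969 -0.201 0.146
  outer loop
   vertex 0.2 3.0 2.5
   vertex 0.8 0.4 2.9
   vertex 0.1 3.7 2.8
  endloop
 endfacet
 facet normal -0.590 -0.254 -0.766
  outer loop
   vertex 0.2 3.0 2.5
   vertex 3.7 0.3 0.7
   vertex 0.8 0.4 2.9
  endloop
 endfacet
 facet normal -0.401 0.312 -0.861
  outer loop
   vertex 0.2 3.0 2.5
   vertex 0.1 3.7 2.8
   vertex 3.4 3.8 1.3
  endloop
 endfacet
 facet normal -0.376 0.125 -0.918
  outer loop
   vertex 0.2 3.0 2.5
   vertex 3.4 3.8 1.3
   vertex 3.7 0.3 0.7
  endloop
 endfacet
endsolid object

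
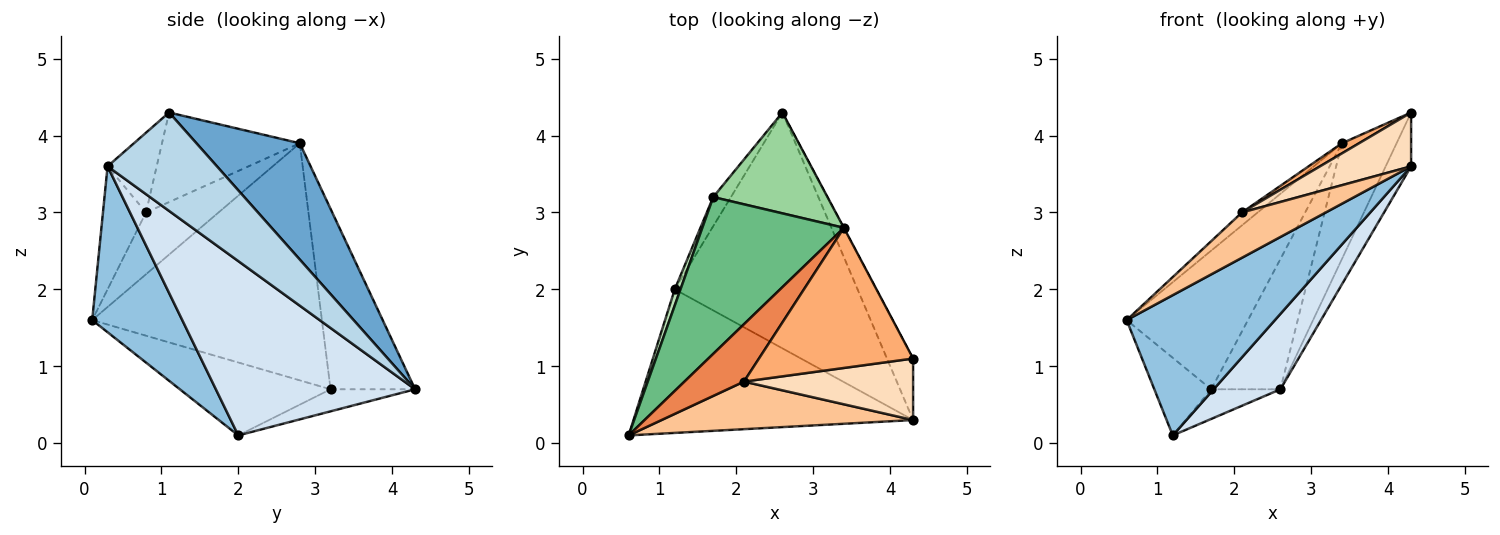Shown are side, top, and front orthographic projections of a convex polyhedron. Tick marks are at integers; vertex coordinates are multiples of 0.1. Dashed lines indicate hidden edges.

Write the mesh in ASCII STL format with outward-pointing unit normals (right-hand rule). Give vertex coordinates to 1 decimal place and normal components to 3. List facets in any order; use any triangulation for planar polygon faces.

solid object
 facet normal 0.884 0.468 -0.002
  outer loop
   vertex 3.4 2.8 3.9
   vertex 4.3 1.1 4.3
   vertex 2.6 4.3 0.7
  endloop
 endfacet
 facet normal 0.391 -0.643 -0.658
  outer loop
   vertex 4.3 0.3 3.6
   vertex 0.6 0.1 1.6
   vertex 1.2 2.0 0.1
  endloop
 endfacet
 facet normal 0.943 0.219 -0.250
  outer loop
   vertex 4.3 0.3 3.6
   vertex 2.6 4.3 0.7
   vertex 4.3 1.1 4.3
  endloop
 endfacet
 facet normal 0.672 -0.225 -0.705
  outer loop
   vertex 4.3 0.3 3.6
   vertex 1.2 2.0 0.1
   vertex 2.6 4.3 0.7
  endloop
 endfacet
 facet normal -0.712 0.154 0.685
  outer loop
   vertex 2.1 0.8 3.0
   vertex 3.4 2.8 3.9
   vertex 0.6 0.1 1.6
  endloop
 endfacet
 facet normal -0.501 -0.062 0.863
  outer loop
   vertex 2.1 0.8 3.0
   vertex 4.3 1.1 4.3
   vertex 3.4 2.8 3.9
  endloop
 endfacet
 facet normal -0.334 -0.650 0.683
  outer loop
   vertex 2.1 0.8 3.0
   vertex 0.6 0.1 1.6
   vertex 4.3 0.3 3.6
  endloop
 endfacet
 facet normal -0.334 -0.621 0.709
  outer loop
   vertex 2.1 0.8 3.0
   vertex 4.3 0.3 3.6
   vertex 4.3 1.1 4.3
  endloop
 endfacet
 facet normal -0.782 0.413 0.467
  outer loop
   vertex 1.7 3.2 0.7
   vertex 0.6 0.1 1.6
   vertex 3.4 2.8 3.9
  endloop
 endfacet
 facet normal -0.695 0.569 0.440
  outer loop
   vertex 1.7 3.2 0.7
   vertex 3.4 2.8 3.9
   vertex 2.6 4.3 0.7
  endloop
 endfacet
 facet normal -0.933 0.352 0.073
  outer loop
   vertex 1.7 3.2 0.7
   vertex 1.2 2.0 0.1
   vertex 0.6 0.1 1.6
  endloop
 endfacet
 facet normal -0.657 0.538 -0.528
  outer loop
   vertex 1.7 3.2 0.7
   vertex 2.6 4.3 0.7
   vertex 1.2 2.0 0.1
  endloop
 endfacet
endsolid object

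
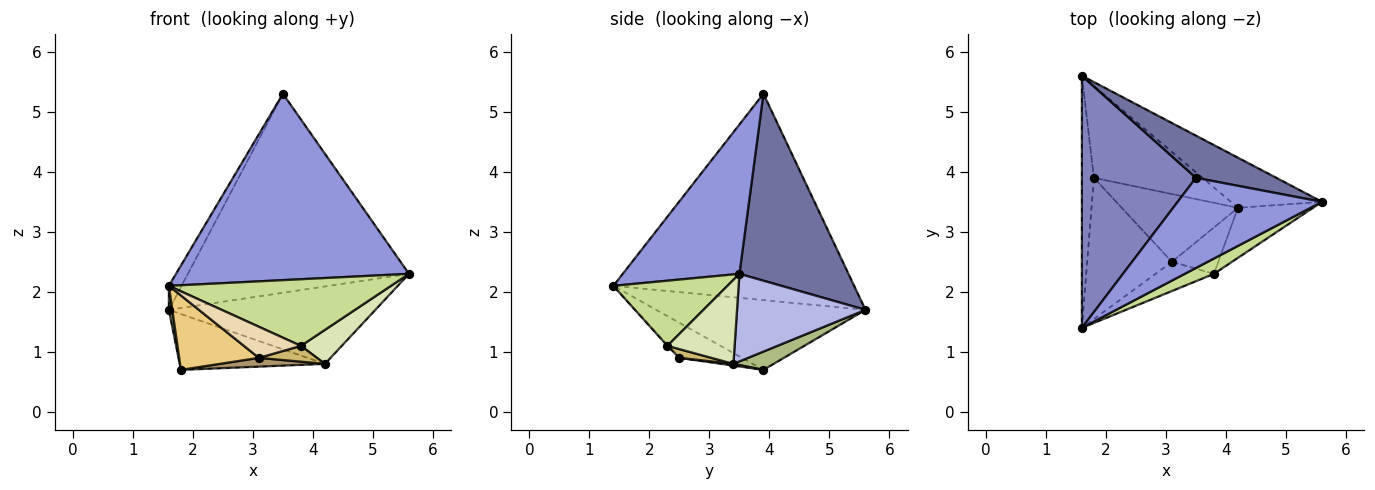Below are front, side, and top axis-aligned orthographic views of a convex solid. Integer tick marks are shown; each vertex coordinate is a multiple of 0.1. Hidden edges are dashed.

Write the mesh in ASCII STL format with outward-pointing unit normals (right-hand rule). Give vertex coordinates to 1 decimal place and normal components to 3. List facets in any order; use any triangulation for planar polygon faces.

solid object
 facet normal 0.435 0.881 0.187
  outer loop
   vertex 3.5 3.9 5.3
   vertex 5.6 3.5 2.3
   vertex 1.6 5.6 1.7
  endloop
 endfacet
 facet normal -0.874 0.046 0.483
  outer loop
   vertex 3.5 3.9 5.3
   vertex 1.6 5.6 1.7
   vertex 1.6 1.4 2.1
  endloop
 endfacet
 facet normal 0.411 -0.821 0.397
  outer loop
   vertex 3.5 3.9 5.3
   vertex 1.6 1.4 2.1
   vertex 5.6 3.5 2.3
  endloop
 endfacet
 facet normal 0.463 0.744 -0.482
  outer loop
   vertex 4.2 3.4 0.8
   vertex 1.6 5.6 1.7
   vertex 5.6 3.5 2.3
  endloop
 endfacet
 facet normal -0.985 -0.016 -0.170
  outer loop
   vertex 1.8 3.9 0.7
   vertex 1.6 1.4 2.1
   vertex 1.6 5.6 1.7
  endloop
 endfacet
 facet normal 0.142 0.514 -0.846
  outer loop
   vertex 1.8 3.9 0.7
   vertex 1.6 5.6 1.7
   vertex 4.2 3.4 0.8
  endloop
 endfacet
 facet normal 0.448 -0.872 0.200
  outer loop
   vertex 3.8 2.3 1.1
   vertex 5.6 3.5 2.3
   vertex 1.6 1.4 2.1
  endloop
 endfacet
 facet normal 0.679 -0.413 -0.607
  outer loop
   vertex 3.8 2.3 1.1
   vertex 4.2 3.4 0.8
   vertex 5.6 3.5 2.3
  endloop
 endfacet
 facet normal 0.015 -0.128 -0.992
  outer loop
   vertex 3.1 2.5 0.9
   vertex 1.8 3.9 0.7
   vertex 4.2 3.4 0.8
  endloop
 endfacet
 facet normal 0.175 -0.318 -0.932
  outer loop
   vertex 3.1 2.5 0.9
   vertex 4.2 3.4 0.8
   vertex 3.8 2.3 1.1
  endloop
 endfacet
 facet normal -0.344 -0.438 -0.831
  outer loop
   vertex 3.1 2.5 0.9
   vertex 1.6 1.4 2.1
   vertex 1.8 3.9 0.7
  endloop
 endfacet
 facet normal -0.013 -0.729 -0.684
  outer loop
   vertex 3.1 2.5 0.9
   vertex 3.8 2.3 1.1
   vertex 1.6 1.4 2.1
  endloop
 endfacet
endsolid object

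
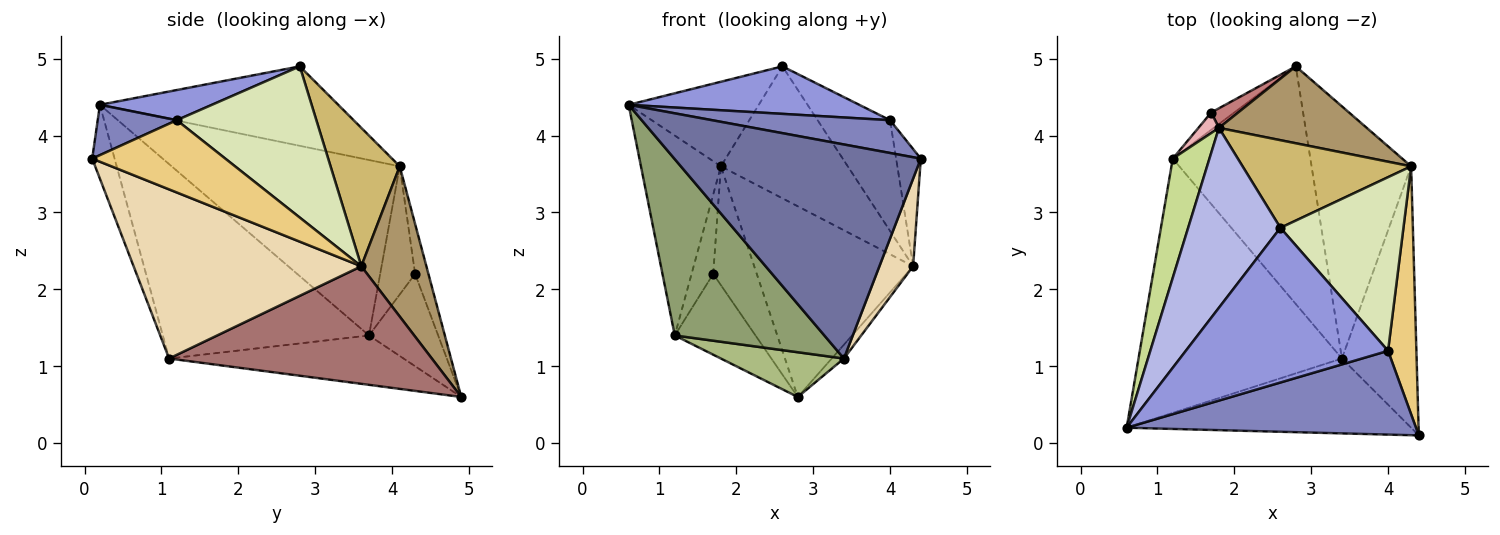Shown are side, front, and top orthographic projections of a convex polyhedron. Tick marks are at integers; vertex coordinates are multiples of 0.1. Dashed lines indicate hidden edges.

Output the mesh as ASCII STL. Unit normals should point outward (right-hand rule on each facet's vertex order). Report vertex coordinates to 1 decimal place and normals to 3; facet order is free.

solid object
 facet normal -0.085 -0.940 -0.329
  outer loop
   vertex 3.4 1.1 1.1
   vertex 4.4 0.1 3.7
   vertex 0.6 0.2 4.4
  endloop
 endfacet
 facet normal 0.160 -0.360 0.919
  outer loop
   vertex 4.0 1.2 4.2
   vertex 0.6 0.2 4.4
   vertex 4.4 0.1 3.7
  endloop
 endfacet
 facet normal 0.141 -0.291 0.946
  outer loop
   vertex 4.0 1.2 4.2
   vertex 2.6 2.8 4.9
   vertex 0.6 0.2 4.4
  endloop
 endfacet
 facet normal -0.615 0.336 0.714
  outer loop
   vertex 1.8 4.1 3.6
   vertex 0.6 0.2 4.4
   vertex 2.6 2.8 4.9
  endloop
 endfacet
 facet normal -0.618 -0.448 -0.646
  outer loop
   vertex 1.2 3.7 1.4
   vertex 3.4 1.1 1.1
   vertex 0.6 0.2 4.4
  endloop
 endfacet
 facet normal -0.333 -0.174 -0.927
  outer loop
   vertex 1.2 3.7 1.4
   vertex 2.8 4.9 0.6
   vertex 3.4 1.1 1.1
  endloop
 endfacet
 facet normal -0.926 0.325 0.193
  outer loop
   vertex 1.2 3.7 1.4
   vertex 0.6 0.2 4.4
   vertex 1.8 4.1 3.6
  endloop
 endfacet
 facet normal 0.720 0.374 0.585
  outer loop
   vertex 4.3 3.6 2.3
   vertex 2.6 2.8 4.9
   vertex 4.0 1.2 4.2
  endloop
 endfacet
 facet normal 0.355 0.867 0.350
  outer loop
   vertex 4.3 3.6 2.3
   vertex 2.8 4.9 0.6
   vertex 1.8 4.1 3.6
  endloop
 endfacet
 facet normal 0.414 0.758 0.504
  outer loop
   vertex 4.3 3.6 2.3
   vertex 1.8 4.1 3.6
   vertex 2.6 2.8 4.9
  endloop
 endfacet
 facet normal 0.917 0.170 0.360
  outer loop
   vertex 4.3 3.6 2.3
   vertex 4.0 1.2 4.2
   vertex 4.4 0.1 3.7
  endloop
 endfacet
 facet normal 0.907 -0.134 -0.400
  outer loop
   vertex 4.3 3.6 2.3
   vertex 4.4 0.1 3.7
   vertex 3.4 1.1 1.1
  endloop
 endfacet
 facet normal 0.763 0.035 -0.646
  outer loop
   vertex 4.3 3.6 2.3
   vertex 3.4 1.1 1.1
   vertex 2.8 4.9 0.6
  endloop
 endfacet
 facet normal -0.289 0.945 0.156
  outer loop
   vertex 1.7 4.3 2.2
   vertex 1.8 4.1 3.6
   vertex 2.8 4.9 0.6
  endloop
 endfacet
 facet normal -0.642 0.749 -0.161
  outer loop
   vertex 1.7 4.3 2.2
   vertex 2.8 4.9 0.6
   vertex 1.2 3.7 1.4
  endloop
 endfacet
 facet normal -0.842 0.522 0.135
  outer loop
   vertex 1.7 4.3 2.2
   vertex 1.2 3.7 1.4
   vertex 1.8 4.1 3.6
  endloop
 endfacet
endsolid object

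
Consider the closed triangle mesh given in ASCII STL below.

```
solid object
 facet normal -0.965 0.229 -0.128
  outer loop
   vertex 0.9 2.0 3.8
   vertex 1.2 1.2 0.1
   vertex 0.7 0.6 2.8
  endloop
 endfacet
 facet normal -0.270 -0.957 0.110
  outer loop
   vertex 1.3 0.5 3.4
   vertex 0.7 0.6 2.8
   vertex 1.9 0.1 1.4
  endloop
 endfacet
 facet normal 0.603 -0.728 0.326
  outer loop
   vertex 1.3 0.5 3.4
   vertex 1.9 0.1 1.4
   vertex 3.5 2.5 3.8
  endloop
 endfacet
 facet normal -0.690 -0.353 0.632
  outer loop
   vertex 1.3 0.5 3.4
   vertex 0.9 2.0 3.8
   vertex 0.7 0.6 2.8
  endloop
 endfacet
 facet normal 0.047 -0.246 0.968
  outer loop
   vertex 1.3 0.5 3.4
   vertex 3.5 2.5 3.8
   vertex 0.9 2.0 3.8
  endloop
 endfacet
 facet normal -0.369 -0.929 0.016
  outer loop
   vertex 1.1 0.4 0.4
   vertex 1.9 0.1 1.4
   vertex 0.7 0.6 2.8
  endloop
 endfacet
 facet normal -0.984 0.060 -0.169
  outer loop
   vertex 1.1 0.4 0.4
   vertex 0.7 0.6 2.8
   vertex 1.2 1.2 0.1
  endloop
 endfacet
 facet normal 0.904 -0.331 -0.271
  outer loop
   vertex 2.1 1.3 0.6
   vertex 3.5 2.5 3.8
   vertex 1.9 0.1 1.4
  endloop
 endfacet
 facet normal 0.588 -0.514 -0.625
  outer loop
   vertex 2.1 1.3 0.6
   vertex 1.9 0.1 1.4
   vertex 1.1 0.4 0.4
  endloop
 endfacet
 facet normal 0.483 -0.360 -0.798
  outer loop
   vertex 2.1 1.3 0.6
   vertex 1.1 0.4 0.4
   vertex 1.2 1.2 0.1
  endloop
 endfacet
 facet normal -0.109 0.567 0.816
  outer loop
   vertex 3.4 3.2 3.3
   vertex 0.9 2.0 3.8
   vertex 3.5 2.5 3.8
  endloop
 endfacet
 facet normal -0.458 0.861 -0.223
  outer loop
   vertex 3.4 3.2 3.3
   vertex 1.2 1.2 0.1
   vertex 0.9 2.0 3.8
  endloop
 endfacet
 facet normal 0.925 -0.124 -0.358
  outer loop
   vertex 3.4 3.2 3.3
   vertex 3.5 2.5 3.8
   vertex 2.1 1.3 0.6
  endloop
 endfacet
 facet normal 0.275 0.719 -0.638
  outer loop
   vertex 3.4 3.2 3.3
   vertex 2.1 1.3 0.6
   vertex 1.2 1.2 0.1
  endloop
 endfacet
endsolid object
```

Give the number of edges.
21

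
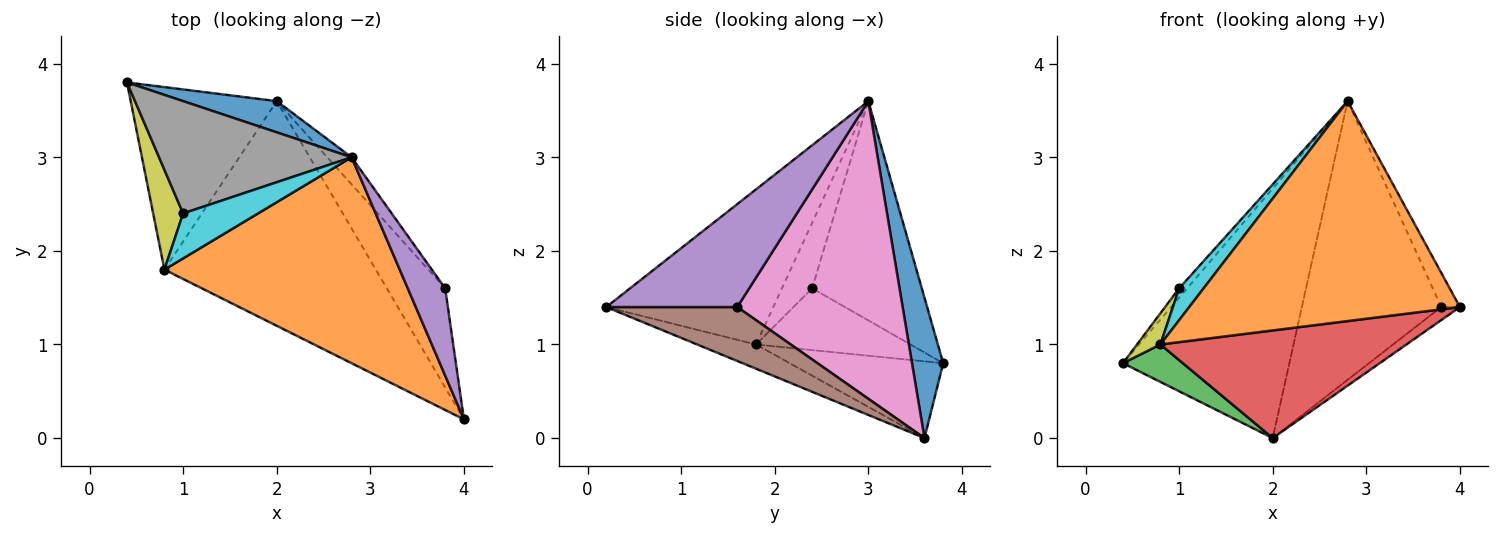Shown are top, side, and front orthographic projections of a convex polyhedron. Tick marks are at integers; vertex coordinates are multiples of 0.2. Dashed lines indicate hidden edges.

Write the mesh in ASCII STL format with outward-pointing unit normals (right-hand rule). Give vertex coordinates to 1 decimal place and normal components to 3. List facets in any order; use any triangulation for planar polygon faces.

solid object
 facet normal 0.183 0.976 0.122
  outer loop
   vertex 2.0 3.6 0.0
   vertex 0.4 3.8 0.8
   vertex 2.8 3.0 3.6
  endloop
 endfacet
 facet normal -0.411 -0.666 0.623
  outer loop
   vertex 0.8 1.8 1.0
   vertex 4.0 0.2 1.4
   vertex 2.8 3.0 3.6
  endloop
 endfacet
 facet normal -0.458 -0.179 -0.871
  outer loop
   vertex 0.8 1.8 1.0
   vertex 0.4 3.8 0.8
   vertex 2.0 3.6 0.0
  endloop
 endfacet
 facet normal -0.103 -0.430 -0.897
  outer loop
   vertex 0.8 1.8 1.0
   vertex 2.0 3.6 0.0
   vertex 4.0 0.2 1.4
  endloop
 endfacet
 facet normal 0.931 0.133 0.339
  outer loop
   vertex 3.8 1.6 1.4
   vertex 2.8 3.0 3.6
   vertex 4.0 0.2 1.4
  endloop
 endfacet
 facet normal 0.676 0.097 -0.731
  outer loop
   vertex 3.8 1.6 1.4
   vertex 4.0 0.2 1.4
   vertex 2.0 3.6 0.0
  endloop
 endfacet
 facet normal 0.763 0.643 -0.062
  outer loop
   vertex 3.8 1.6 1.4
   vertex 2.0 3.6 0.0
   vertex 2.8 3.0 3.6
  endloop
 endfacet
 facet normal -0.750 0.055 0.659
  outer loop
   vertex 1.0 2.4 1.6
   vertex 2.8 3.0 3.6
   vertex 0.4 3.8 0.8
  endloop
 endfacet
 facet normal -0.892 -0.135 0.432
  outer loop
   vertex 1.0 2.4 1.6
   vertex 0.4 3.8 0.8
   vertex 0.8 1.8 1.0
  endloop
 endfacet
 facet normal -0.581 -0.470 0.664
  outer loop
   vertex 1.0 2.4 1.6
   vertex 0.8 1.8 1.0
   vertex 2.8 3.0 3.6
  endloop
 endfacet
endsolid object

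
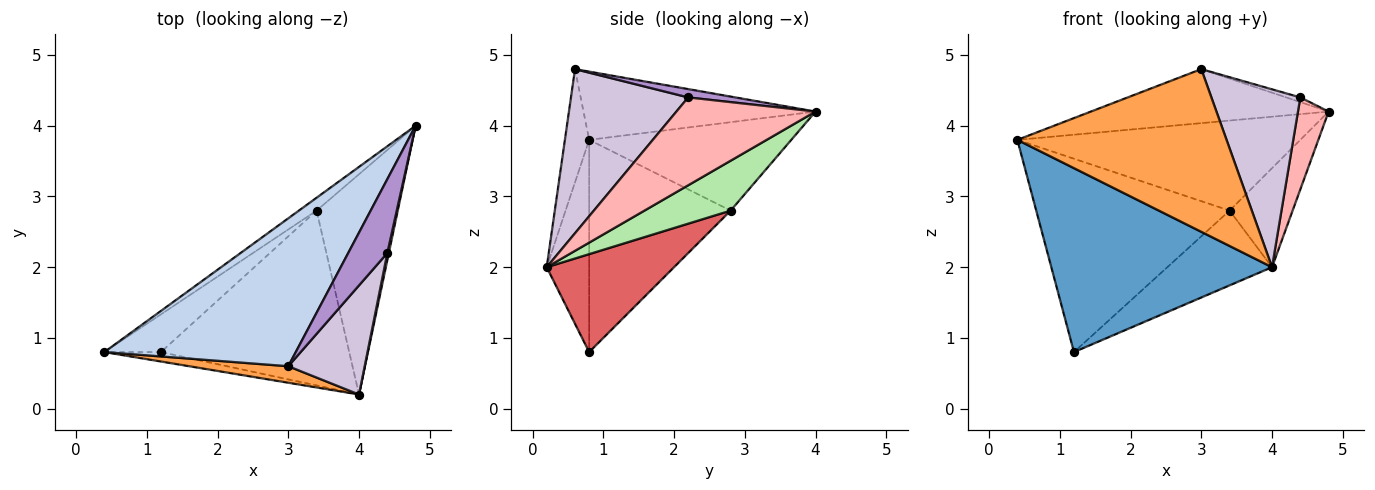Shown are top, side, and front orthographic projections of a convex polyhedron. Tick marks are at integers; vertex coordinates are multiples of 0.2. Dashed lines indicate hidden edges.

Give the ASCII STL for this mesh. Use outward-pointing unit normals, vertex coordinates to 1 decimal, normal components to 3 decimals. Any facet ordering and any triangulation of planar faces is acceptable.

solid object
 facet normal -0.189 -0.981 -0.050
  outer loop
   vertex 1.2 0.8 0.8
   vertex 4.0 0.2 2.0
   vertex 0.4 0.8 3.8
  endloop
 endfacet
 facet normal -0.318 0.325 0.891
  outer loop
   vertex 3.0 0.6 4.8
   vertex 4.8 4.0 4.2
   vertex 0.4 0.8 3.8
  endloop
 endfacet
 facet normal -0.115 -0.988 0.100
  outer loop
   vertex 3.0 0.6 4.8
   vertex 0.4 0.8 3.8
   vertex 4.0 0.2 2.0
  endloop
 endfacet
 facet normal -0.577 0.808 -0.115
  outer loop
   vertex 3.4 2.8 2.8
   vertex 0.4 0.8 3.8
   vertex 4.8 4.0 4.2
  endloop
 endfacet
 facet normal -0.583 0.797 -0.156
  outer loop
   vertex 3.4 2.8 2.8
   vertex 1.2 0.8 0.8
   vertex 0.4 0.8 3.8
  endloop
 endfacet
 facet normal 0.489 0.358 -0.796
  outer loop
   vertex 3.4 2.8 2.8
   vertex 4.8 4.0 4.2
   vertex 4.0 0.2 2.0
  endloop
 endfacet
 facet normal 0.431 0.355 -0.829
  outer loop
   vertex 3.4 2.8 2.8
   vertex 4.0 0.2 2.0
   vertex 1.2 0.8 0.8
  endloop
 endfacet
 facet normal 0.976 -0.215 0.017
  outer loop
   vertex 4.4 2.2 4.4
   vertex 4.0 0.2 2.0
   vertex 4.8 4.0 4.2
  endloop
 endfacet
 facet normal 0.208 0.062 0.976
  outer loop
   vertex 4.4 2.2 4.4
   vertex 4.8 4.0 4.2
   vertex 3.0 0.6 4.8
  endloop
 endfacet
 facet normal 0.747 -0.567 0.348
  outer loop
   vertex 4.4 2.2 4.4
   vertex 3.0 0.6 4.8
   vertex 4.0 0.2 2.0
  endloop
 endfacet
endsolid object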